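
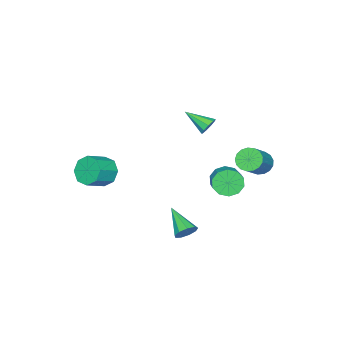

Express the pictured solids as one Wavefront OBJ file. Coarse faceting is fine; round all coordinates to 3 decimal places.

v 4.371 3.571 -2.51
v 5.001 3.543 -2.104
v 3.629 1.969 -1.47
v 4.658 3.85 -1.876
v 4.182 4.026 -1.945
v 3.794 3.989 -2.279
v 3.676 3.757 -2.721
v 3.884 3.438 -3.064
v 4.32 3.181 -3.149
v 4.78 3.106 -2.934
v 5.049 3.25 -2.522
v -4.458 2.754 -1.689
v -3.898 2.53 -2.344
v -2.302 2.782 -1.065
v -2.862 3.006 -0.411
v -3.934 2.953 -2.381
v -2.339 3.204 -1.102
v -4.091 3.33 -2.26
v -2.495 3.582 -0.982
v -4.331 3.575 -2.009
v -2.736 3.827 -0.73
v -4.601 3.633 -1.684
v -3.006 3.884 -0.405
v -4.837 3.489 -1.36
v -3.242 3.74 -0.081
v -4.987 3.176 -1.112
v -3.392 3.428 0.167
v -5.016 2.768 -0.996
v -3.42 3.019 0.283
v -4.916 2.356 -1.039
v -3.321 2.607 0.24
v -4.712 2.035 -1.231
v -3.116 2.287 0.048
v -4.449 1.879 -1.528
v -2.854 2.131 -0.249
v -4.188 1.924 -1.862
v -2.593 2.175 -0.583
v -3.989 2.158 -2.156
v -2.394 2.41 -0.877
v 2.907 -3.484 -0.916
v 3.302 -3.923 -1.82
v 4.629 -4.194 -1.108
v 4.233 -3.756 -0.204
v 3.444 -3.11 -1.775
v 4.771 -3.381 -1.063
v 3.271 -2.516 -1.226
v 4.598 -2.787 -0.514
v 2.885 -2.49 -0.496
v 4.211 -2.761 0.216
v 2.511 -3.046 -0.012
v 3.838 -3.317 0.7
v 2.369 -3.859 -0.057
v 3.696 -4.13 0.655
v 2.542 -4.453 -0.606
v 3.869 -4.724 0.106
v 2.929 -4.479 -1.336
v 4.255 -4.75 -0.624
v -1.253 2.436 -1.545
v -0.629 2.223 -2.283
v 0.418 3.11 -1.653
v -0.207 3.324 -0.915
v -0.951 2.718 -2.445
v 0.096 3.605 -1.815
v -1.388 3.105 -2.263
v -0.341 3.992 -1.633
v -1.774 3.236 -1.807
v -0.727 4.124 -1.177
v -1.961 3.063 -1.251
v -0.915 3.95 -0.621
v -1.878 2.65 -0.807
v -0.831 3.537 -0.177
v -1.556 2.155 -0.645
v -0.509 3.042 -0.015
v -1.119 1.768 -0.827
v -0.072 2.655 -0.197
v -0.733 1.636 -1.283
v 0.314 2.524 -0.653
v -0.545 1.81 -1.839
v 0.501 2.697 -1.209
v -3.827 -0.634 0.63
v -3.372 -0.33 1.083
v -3.593 -2.266 1.49
v -3.825 -0.303 1.258
v -4.278 -0.43 1.139
v -4.52 -0.653 0.782
v -4.438 -0.867 0.354
v -4.07 -0.971 0.055
v -3.588 -0.918 0.025
v -3.218 -0.732 0.278
v -3.133 -0.499 0.696
f 2 1 4
f 2 4 3
f 4 1 5
f 4 5 3
f 5 1 6
f 5 6 3
f 6 1 7
f 6 7 3
f 7 1 8
f 7 8 3
f 8 1 9
f 8 9 3
f 9 1 10
f 9 10 3
f 10 1 11
f 10 11 3
f 11 1 2
f 11 2 3
f 13 12 16
f 13 16 14
f 14 16 17
f 14 17 15
f 16 12 18
f 16 18 17
f 17 18 19
f 17 19 15
f 18 12 20
f 18 20 19
f 19 20 21
f 19 21 15
f 20 12 22
f 20 22 21
f 21 22 23
f 21 23 15
f 22 12 24
f 22 24 23
f 23 24 25
f 23 25 15
f 24 12 26
f 24 26 25
f 25 26 27
f 25 27 15
f 26 12 28
f 26 28 27
f 27 28 29
f 27 29 15
f 28 12 30
f 28 30 29
f 29 30 31
f 29 31 15
f 30 12 32
f 30 32 31
f 31 32 33
f 31 33 15
f 32 12 34
f 32 34 33
f 33 34 35
f 33 35 15
f 34 12 36
f 34 36 35
f 35 36 37
f 35 37 15
f 36 12 38
f 36 38 37
f 37 38 39
f 37 39 15
f 38 12 13
f 38 13 39
f 39 13 14
f 39 14 15
f 41 40 44
f 41 44 42
f 42 44 45
f 42 45 43
f 44 40 46
f 44 46 45
f 45 46 47
f 45 47 43
f 46 40 48
f 46 48 47
f 47 48 49
f 47 49 43
f 48 40 50
f 48 50 49
f 49 50 51
f 49 51 43
f 50 40 52
f 50 52 51
f 51 52 53
f 51 53 43
f 52 40 54
f 52 54 53
f 53 54 55
f 53 55 43
f 54 40 56
f 54 56 55
f 55 56 57
f 55 57 43
f 56 40 41
f 56 41 57
f 57 41 42
f 57 42 43
f 59 58 62
f 59 62 60
f 60 62 63
f 60 63 61
f 62 58 64
f 62 64 63
f 63 64 65
f 63 65 61
f 64 58 66
f 64 66 65
f 65 66 67
f 65 67 61
f 66 58 68
f 66 68 67
f 67 68 69
f 67 69 61
f 68 58 70
f 68 70 69
f 69 70 71
f 69 71 61
f 70 58 72
f 70 72 71
f 71 72 73
f 71 73 61
f 72 58 74
f 72 74 73
f 73 74 75
f 73 75 61
f 74 58 76
f 74 76 75
f 75 76 77
f 75 77 61
f 76 58 78
f 76 78 77
f 77 78 79
f 77 79 61
f 78 58 59
f 78 59 79
f 79 59 60
f 79 60 61
f 81 80 83
f 81 83 82
f 83 80 84
f 83 84 82
f 84 80 85
f 84 85 82
f 85 80 86
f 85 86 82
f 86 80 87
f 86 87 82
f 87 80 88
f 87 88 82
f 88 80 89
f 88 89 82
f 89 80 90
f 89 90 82
f 90 80 81
f 90 81 82



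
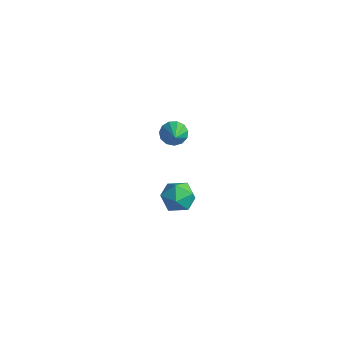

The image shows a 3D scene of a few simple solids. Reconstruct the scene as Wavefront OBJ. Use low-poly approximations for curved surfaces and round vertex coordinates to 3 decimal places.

v 1.119 1.284 -2.892
v 1.417 1.737 -3.576
v 2.343 0.583 -2.824
v 2.641 1.036 -3.508
v 2.515 1.434 -2.742
v 1.759 1.868 -2.784
v 2.001 0.452 -3.616
v 1.245 0.886 -3.658
v 1.962 1.223 -4.024
v 2.28 1.83 -3.483
v 1.48 0.49 -2.917
v 1.798 1.097 -2.376
v 2.39 0.4 2.089
v 2.872 0.718 1.893
v 3.41 -0.54 3.071
v 2.755 0.882 2.171
v 2.522 0.893 2.423
v 2.247 0.747 2.569
v 2.017 0.491 2.563
v 1.906 0.207 2.405
v 1.949 -0.017 2.148
v 2.131 -0.108 1.871
v 2.396 -0.037 1.664
v 2.659 0.172 1.591
v 2.837 0.453 1.676
f 1 12 6
f 1 6 2
f 1 2 8
f 1 8 11
f 1 11 12
f 2 6 10
f 6 12 5
f 12 11 3
f 11 8 7
f 8 2 9
f 4 10 5
f 4 5 3
f 4 3 7
f 4 7 9
f 4 9 10
f 5 10 6
f 3 5 12
f 7 3 11
f 9 7 8
f 10 9 2
f 14 13 16
f 14 16 15
f 16 13 17
f 16 17 15
f 17 13 18
f 17 18 15
f 18 13 19
f 18 19 15
f 19 13 20
f 19 20 15
f 20 13 21
f 20 21 15
f 21 13 22
f 21 22 15
f 22 13 23
f 22 23 15
f 23 13 24
f 23 24 15
f 24 13 25
f 24 25 15
f 25 13 14
f 25 14 15



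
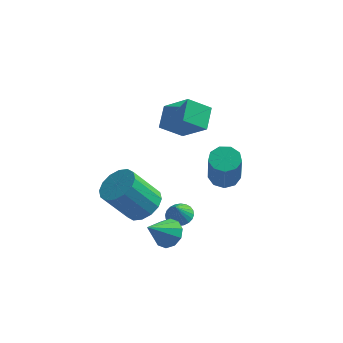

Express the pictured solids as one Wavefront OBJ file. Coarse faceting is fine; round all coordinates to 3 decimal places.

v -1.982 0.31 -3.609
v -1.405 -0.556 -3.473
v -2.561 -1.057 -1.755
v -3.138 -0.19 -1.891
v -1.149 -0.17 -3.188
v -2.305 -0.671 -1.47
v -1.116 0.344 -3.016
v -2.272 -0.156 -1.298
v -1.315 0.85 -3.003
v -2.471 0.349 -1.285
v -1.693 1.211 -3.152
v -2.849 0.71 -1.435
v -2.149 1.33 -3.424
v -3.305 0.83 -1.706
v -2.559 1.177 -3.745
v -3.715 0.676 -2.027
v -2.815 0.791 -4.03
v -3.971 0.29 -2.312
v -2.848 0.276 -4.202
v -4.004 -0.224 -2.484
v -2.649 -0.229 -4.215
v -3.805 -0.73 -2.497
v -2.271 -0.59 -4.065
v -3.427 -1.091 -2.348
v -1.815 -0.71 -3.794
v -2.971 -1.21 -2.076
v 0.069 -1.065 -2.723
v 0.74 -1.013 -2.627
v -0.029 -1.475 -1.817
v 0.656 -0.781 -2.531
v 0.483 -0.591 -2.464
v 0.246 -0.474 -2.437
v -0.017 -0.447 -2.453
v -0.268 -0.514 -2.511
v -0.467 -0.665 -2.6
v -0.584 -0.876 -2.709
v -0.602 -1.117 -2.82
v -0.518 -1.349 -2.916
v -0.344 -1.539 -2.982
v -0.108 -1.656 -3.01
v 0.156 -1.683 -2.994
v 0.406 -1.616 -2.936
v 0.605 -1.465 -2.846
v 0.722 -1.254 -2.738
v 2.322 -1.949 1.39
v 2.89 -1.482 1.541
v 3.065 -2.305 3.421
v 2.498 -2.771 3.27
v 2.445 -1.267 1.677
v 2.62 -2.089 3.557
v 1.942 -1.37 1.678
v 2.117 -2.193 3.559
v 1.618 -1.744 1.545
v 1.793 -2.567 3.425
v 1.623 -2.214 1.339
v 1.798 -3.037 3.219
v 1.955 -2.56 1.157
v 2.131 -3.382 3.037
v 2.46 -2.619 1.084
v 2.635 -3.442 2.964
v 2.9 -2.365 1.154
v 3.075 -3.188 3.034
v 3.07 -1.916 1.334
v 3.245 -2.739 3.215
v -0.16 -2.397 -2.954
v 0.227 -1.991 -2.356
v -0.92 -3.303 -1.846
v -0.207 -1.748 -2.455
v -0.623 -1.753 -2.744
v -0.862 -2.004 -3.114
v -0.833 -2.406 -3.422
v -0.547 -2.804 -3.552
v -0.113 -3.046 -3.453
v 0.302 -3.041 -3.163
v 0.542 -2.79 -2.794
v 0.513 -2.388 -2.485
v -1.66 2.117 0.73
v -0.349 1.46 2.001
v -1.69 3.285 1.365
v -0.379 2.628 2.636
v -0.621 2.592 -0.096
v 0.69 1.935 1.175
v -0.651 3.76 0.539
v 0.66 3.103 1.81
f 2 1 5
f 2 5 3
f 3 5 6
f 3 6 4
f 5 1 7
f 5 7 6
f 6 7 8
f 6 8 4
f 7 1 9
f 7 9 8
f 8 9 10
f 8 10 4
f 9 1 11
f 9 11 10
f 10 11 12
f 10 12 4
f 11 1 13
f 11 13 12
f 12 13 14
f 12 14 4
f 13 1 15
f 13 15 14
f 14 15 16
f 14 16 4
f 15 1 17
f 15 17 16
f 16 17 18
f 16 18 4
f 17 1 19
f 17 19 18
f 18 19 20
f 18 20 4
f 19 1 21
f 19 21 20
f 20 21 22
f 20 22 4
f 21 1 23
f 21 23 22
f 22 23 24
f 22 24 4
f 23 1 25
f 23 25 24
f 24 25 26
f 24 26 4
f 25 1 2
f 25 2 26
f 26 2 3
f 26 3 4
f 28 27 30
f 28 30 29
f 30 27 31
f 30 31 29
f 31 27 32
f 31 32 29
f 32 27 33
f 32 33 29
f 33 27 34
f 33 34 29
f 34 27 35
f 34 35 29
f 35 27 36
f 35 36 29
f 36 27 37
f 36 37 29
f 37 27 38
f 37 38 29
f 38 27 39
f 38 39 29
f 39 27 40
f 39 40 29
f 40 27 41
f 40 41 29
f 41 27 42
f 41 42 29
f 42 27 43
f 42 43 29
f 43 27 44
f 43 44 29
f 44 27 28
f 44 28 29
f 46 45 49
f 46 49 47
f 47 49 50
f 47 50 48
f 49 45 51
f 49 51 50
f 50 51 52
f 50 52 48
f 51 45 53
f 51 53 52
f 52 53 54
f 52 54 48
f 53 45 55
f 53 55 54
f 54 55 56
f 54 56 48
f 55 45 57
f 55 57 56
f 56 57 58
f 56 58 48
f 57 45 59
f 57 59 58
f 58 59 60
f 58 60 48
f 59 45 61
f 59 61 60
f 60 61 62
f 60 62 48
f 61 45 63
f 61 63 62
f 62 63 64
f 62 64 48
f 63 45 46
f 63 46 64
f 64 46 47
f 64 47 48
f 66 65 68
f 66 68 67
f 68 65 69
f 68 69 67
f 69 65 70
f 69 70 67
f 70 65 71
f 70 71 67
f 71 65 72
f 71 72 67
f 72 65 73
f 72 73 67
f 73 65 74
f 73 74 67
f 74 65 75
f 74 75 67
f 75 65 76
f 75 76 67
f 76 65 66
f 76 66 67
f 78 80 77
f 81 78 77
f 77 80 79
f 79 81 77
f 78 84 80
f 82 78 81
f 82 84 78
f 80 84 79
f 83 81 79
f 79 84 83
f 83 82 81
f 84 82 83



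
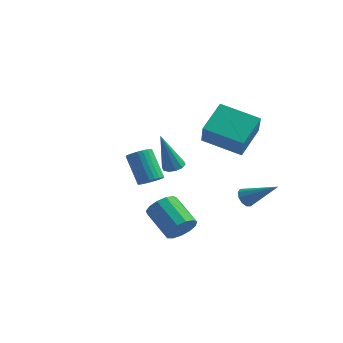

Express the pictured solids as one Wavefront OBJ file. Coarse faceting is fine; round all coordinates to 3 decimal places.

v 1.22 0.932 2.722
v 1.386 2.438 3.675
v 0.762 1.776 1.467
v 0.927 3.282 2.42
v 3.173 1.098 2.12
v 3.338 2.604 3.073
v 2.714 1.942 0.865
v 2.88 3.448 1.818
v 2.414 3.109 -2.594
v 2.65 2.71 -2.908
v 4.006 3.211 -1.526
v 2.726 3.017 -3.05
v 2.682 3.359 -3.018
v 2.537 3.605 -2.824
v 2.344 3.663 -2.542
v 2.178 3.509 -2.28
v 2.102 3.202 -2.138
v 2.145 2.86 -2.171
v 2.291 2.614 -2.365
v 2.484 2.556 -2.646
v 1.77 -2.37 -1.991
v 2.259 -2.172 -1.376
v 0.92 -1.472 -0.535
v 0.43 -1.67 -1.149
v 2.264 -1.818 -1.664
v 0.924 -1.118 -0.822
v 2.112 -1.639 -2.055
v 0.772 -0.938 -1.213
v 1.851 -1.692 -2.426
v 0.512 -0.991 -1.584
v 1.564 -1.96 -2.659
v 0.225 -1.26 -1.817
v 1.343 -2.359 -2.679
v 0.004 -1.658 -1.838
v 1.257 -2.761 -2.481
v -0.082 -2.061 -1.64
v 1.334 -3.039 -2.128
v -0.005 -2.339 -1.286
v 1.549 -3.105 -1.731
v 0.21 -2.405 -0.889
v 1.834 -2.937 -1.416
v 0.495 -2.237 -0.574
v 2.099 -2.59 -1.284
v 0.76 -1.889 -0.442
v -2.087 2.291 -2.155
v -1.668 2.797 -2.089
v -2.615 3.395 -0.679
v -3.033 2.889 -0.745
v -1.844 2.897 -2.249
v -2.79 3.496 -0.84
v -2.056 2.905 -2.395
v -3.002 3.503 -0.985
v -2.273 2.819 -2.504
v -3.219 3.418 -1.094
v -2.461 2.653 -2.56
v -3.407 3.252 -1.151
v -2.593 2.432 -2.554
v -3.539 3.03 -1.145
v -2.648 2.189 -2.488
v -3.594 2.788 -1.078
v -2.617 1.962 -2.371
v -3.563 2.56 -0.961
v -2.505 1.785 -2.221
v -3.452 2.383 -0.811
v -2.33 1.684 -2.06
v -3.276 2.283 -0.651
v -2.118 1.677 -1.915
v -3.064 2.275 -0.505
v -1.901 1.762 -1.806
v -2.847 2.361 -0.396
v -1.713 1.928 -1.749
v -2.659 2.527 -0.34
v -1.581 2.15 -1.755
v -2.527 2.748 -0.346
v -1.526 2.392 -1.822
v -2.472 2.991 -0.412
v -1.557 2.62 -1.939
v -2.503 3.218 -0.529
v 0.472 -0.502 0.822
v 0.802 -0.942 0.799
v 0.028 -0.938 2.838
v 0.989 -0.675 0.898
v 0.978 -0.343 0.968
v 0.775 -0.071 0.982
v 0.456 0.036 0.935
v 0.143 -0.062 0.845
v -0.044 -0.328 0.746
v -0.034 -0.661 0.676
v 0.17 -0.933 0.662
v 0.489 -1.04 0.709
f 2 4 1
f 5 2 1
f 1 4 3
f 3 5 1
f 2 8 4
f 6 2 5
f 6 8 2
f 4 8 3
f 7 5 3
f 3 8 7
f 7 6 5
f 8 6 7
f 10 9 12
f 10 12 11
f 12 9 13
f 12 13 11
f 13 9 14
f 13 14 11
f 14 9 15
f 14 15 11
f 15 9 16
f 15 16 11
f 16 9 17
f 16 17 11
f 17 9 18
f 17 18 11
f 18 9 19
f 18 19 11
f 19 9 20
f 19 20 11
f 20 9 10
f 20 10 11
f 22 21 25
f 22 25 23
f 23 25 26
f 23 26 24
f 25 21 27
f 25 27 26
f 26 27 28
f 26 28 24
f 27 21 29
f 27 29 28
f 28 29 30
f 28 30 24
f 29 21 31
f 29 31 30
f 30 31 32
f 30 32 24
f 31 21 33
f 31 33 32
f 32 33 34
f 32 34 24
f 33 21 35
f 33 35 34
f 34 35 36
f 34 36 24
f 35 21 37
f 35 37 36
f 36 37 38
f 36 38 24
f 37 21 39
f 37 39 38
f 38 39 40
f 38 40 24
f 39 21 41
f 39 41 40
f 40 41 42
f 40 42 24
f 41 21 43
f 41 43 42
f 42 43 44
f 42 44 24
f 43 21 22
f 43 22 44
f 44 22 23
f 44 23 24
f 46 45 49
f 46 49 47
f 47 49 50
f 47 50 48
f 49 45 51
f 49 51 50
f 50 51 52
f 50 52 48
f 51 45 53
f 51 53 52
f 52 53 54
f 52 54 48
f 53 45 55
f 53 55 54
f 54 55 56
f 54 56 48
f 55 45 57
f 55 57 56
f 56 57 58
f 56 58 48
f 57 45 59
f 57 59 58
f 58 59 60
f 58 60 48
f 59 45 61
f 59 61 60
f 60 61 62
f 60 62 48
f 61 45 63
f 61 63 62
f 62 63 64
f 62 64 48
f 63 45 65
f 63 65 64
f 64 65 66
f 64 66 48
f 65 45 67
f 65 67 66
f 66 67 68
f 66 68 48
f 67 45 69
f 67 69 68
f 68 69 70
f 68 70 48
f 69 45 71
f 69 71 70
f 70 71 72
f 70 72 48
f 71 45 73
f 71 73 72
f 72 73 74
f 72 74 48
f 73 45 75
f 73 75 74
f 74 75 76
f 74 76 48
f 75 45 77
f 75 77 76
f 76 77 78
f 76 78 48
f 77 45 46
f 77 46 78
f 78 46 47
f 78 47 48
f 80 79 82
f 80 82 81
f 82 79 83
f 82 83 81
f 83 79 84
f 83 84 81
f 84 79 85
f 84 85 81
f 85 79 86
f 85 86 81
f 86 79 87
f 86 87 81
f 87 79 88
f 87 88 81
f 88 79 89
f 88 89 81
f 89 79 90
f 89 90 81
f 90 79 80
f 90 80 81



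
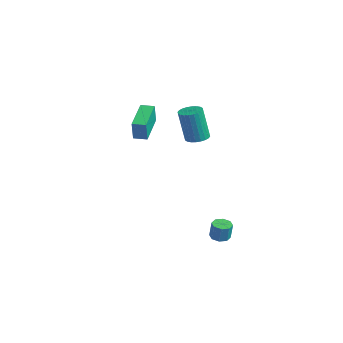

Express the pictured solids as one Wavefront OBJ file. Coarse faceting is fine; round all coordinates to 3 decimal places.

v -0.444 1.211 2.821
v 0.024 1.753 2.963
v -0.287 1.471 5.061
v -0.756 0.929 4.919
v -0.222 1.895 2.946
v -0.533 1.613 5.044
v -0.502 1.933 2.909
v -0.813 1.652 5.008
v -0.773 1.861 2.859
v -1.084 1.58 4.958
v -0.994 1.691 2.804
v -1.306 1.409 4.902
v -1.132 1.447 2.751
v -1.443 1.165 4.849
v -1.164 1.167 2.708
v -1.476 0.885 4.807
v -1.087 0.894 2.683
v -1.399 0.612 4.781
v -0.913 0.669 2.679
v -1.224 0.387 4.777
v -0.667 0.527 2.696
v -0.978 0.245 4.794
v -0.387 0.488 2.732
v -0.698 0.207 4.831
v -0.116 0.56 2.782
v -0.427 0.279 4.881
v 0.106 0.731 2.838
v -0.206 0.449 4.936
v 0.243 0.975 2.891
v -0.068 0.693 4.989
v 0.276 1.255 2.933
v -0.036 0.973 5.032
v 0.199 1.528 2.959
v -0.113 1.246 5.057
v -4.967 0.405 2.579
v -4.774 0.192 3.887
v -4.357 0.981 2.582
v -4.163 0.769 3.891
v -3.497 -1.149 2.109
v -3.303 -1.361 3.418
v -2.886 -0.572 2.113
v -2.693 -0.785 3.421
v 1.557 1.413 -4.413
v 2.158 1.471 -4.506
v 2.323 1.506 -3.419
v 1.723 1.447 -3.327
v 1.939 1.883 -4.486
v 2.104 1.918 -3.399
v 1.497 2.019 -4.424
v 1.662 2.054 -3.337
v 1.09 1.8 -4.355
v 1.255 1.835 -3.268
v 0.957 1.354 -4.321
v 1.122 1.389 -3.234
v 1.176 0.942 -4.341
v 1.341 0.977 -3.254
v 1.618 0.806 -4.403
v 1.783 0.841 -3.316
v 2.025 1.025 -4.472
v 2.19 1.06 -3.385
f 2 1 5
f 2 5 3
f 3 5 6
f 3 6 4
f 5 1 7
f 5 7 6
f 6 7 8
f 6 8 4
f 7 1 9
f 7 9 8
f 8 9 10
f 8 10 4
f 9 1 11
f 9 11 10
f 10 11 12
f 10 12 4
f 11 1 13
f 11 13 12
f 12 13 14
f 12 14 4
f 13 1 15
f 13 15 14
f 14 15 16
f 14 16 4
f 15 1 17
f 15 17 16
f 16 17 18
f 16 18 4
f 17 1 19
f 17 19 18
f 18 19 20
f 18 20 4
f 19 1 21
f 19 21 20
f 20 21 22
f 20 22 4
f 21 1 23
f 21 23 22
f 22 23 24
f 22 24 4
f 23 1 25
f 23 25 24
f 24 25 26
f 24 26 4
f 25 1 27
f 25 27 26
f 26 27 28
f 26 28 4
f 27 1 29
f 27 29 28
f 28 29 30
f 28 30 4
f 29 1 31
f 29 31 30
f 30 31 32
f 30 32 4
f 31 1 33
f 31 33 32
f 32 33 34
f 32 34 4
f 33 1 2
f 33 2 34
f 34 2 3
f 34 3 4
f 36 38 35
f 39 36 35
f 35 38 37
f 37 39 35
f 36 42 38
f 40 36 39
f 40 42 36
f 38 42 37
f 41 39 37
f 37 42 41
f 41 40 39
f 42 40 41
f 44 43 47
f 44 47 45
f 45 47 48
f 45 48 46
f 47 43 49
f 47 49 48
f 48 49 50
f 48 50 46
f 49 43 51
f 49 51 50
f 50 51 52
f 50 52 46
f 51 43 53
f 51 53 52
f 52 53 54
f 52 54 46
f 53 43 55
f 53 55 54
f 54 55 56
f 54 56 46
f 55 43 57
f 55 57 56
f 56 57 58
f 56 58 46
f 57 43 59
f 57 59 58
f 58 59 60
f 58 60 46
f 59 43 44
f 59 44 60
f 60 44 45
f 60 45 46



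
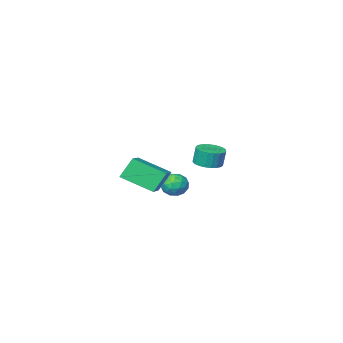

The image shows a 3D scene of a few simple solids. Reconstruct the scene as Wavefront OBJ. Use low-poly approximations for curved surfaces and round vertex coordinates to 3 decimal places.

v -3.707 -3.491 -3.592
v -2.785 -3.433 -3.485
v -2.931 -3.31 -2.3
v -3.853 -3.369 -2.408
v -2.873 -3.084 -3.532
v -3.019 -2.962 -2.347
v -3.088 -2.797 -3.588
v -3.234 -2.675 -2.403
v -3.397 -2.616 -3.645
v -3.543 -2.493 -2.46
v -3.753 -2.568 -3.694
v -3.899 -2.445 -2.509
v -4.103 -2.661 -3.727
v -4.249 -2.538 -2.543
v -4.392 -2.88 -3.74
v -4.538 -2.757 -2.555
v -4.576 -3.192 -3.731
v -4.723 -3.069 -2.546
v -4.629 -3.55 -3.7
v -4.775 -3.427 -2.515
v -4.541 -3.898 -3.653
v -4.687 -3.776 -2.468
v -4.326 -4.185 -3.597
v -4.472 -4.063 -2.412
v -4.017 -4.367 -3.54
v -4.163 -4.244 -2.355
v -3.661 -4.415 -3.491
v -3.807 -4.292 -2.306
v -3.311 -4.322 -3.457
v -3.457 -4.199 -2.273
v -3.022 -4.103 -3.445
v -3.168 -3.98 -2.26
v -2.837 -3.791 -3.454
v -2.984 -3.668 -2.269
v 1.575 1.321 -1.727
v 2.912 -0.106 -0.809
v 2.755 2.841 -1.08
v 4.092 1.414 -0.162
v 2.368 1.246 -2.998
v 3.705 -0.181 -2.08
v 3.548 2.766 -2.351
v 4.885 1.339 -1.433
v -0.44 -0.358 -3.988
v 0.343 -0.094 -4.303
v 0.217 -1.006 -2.897
v 1 -0.742 -3.212
v 0.436 -0.15 -2.878
v 0.03 0.25 -3.552
v 0.53 -1.35 -3.648
v 0.124 -0.95 -4.322
v 0.942 -0.708 -4.092
v 0.884 0.034 -3.616
v -0.324 -1.134 -3.584
v -0.382 -0.392 -3.108
v -0.106 -0.169 -4.241
v 0.666 -0.931 -2.959
v 0.335 -0.583 -2.762
v 0.794 -0.428 -2.947
v -0.29 0.034 -3.8
v 0.17 0.188 -3.985
v 0.224 0.155 -3.147
v 0.39 -1.288 -3.215
v 0.85 -1.134 -3.4
v -0.234 -0.672 -4.253
v 0.225 -0.517 -4.438
v 0.336 -1.255 -4.053
v 0.706 -0.375 -4.302
v 1.092 -0.756 -3.661
v 0.816 -1.113 -3.918
v 0.578 -0.878 -4.314
v 0.672 0.061 -4.023
v 1.058 -0.32 -3.381
v 0.726 0.028 -3.185
v 0.488 0.264 -3.581
v 1.024 -0.299 -3.899
v -0.498 -0.78 -3.819
v -0.112 -1.161 -3.177
v 0.072 -1.364 -3.619
v -0.166 -1.128 -4.015
v -0.532 -0.344 -3.539
v -0.146 -0.725 -2.898
v -0.018 -0.222 -2.886
v -0.256 0.013 -3.282
v -0.464 -0.801 -3.301
f 2 1 5
f 2 5 3
f 3 5 6
f 3 6 4
f 5 1 7
f 5 7 6
f 6 7 8
f 6 8 4
f 7 1 9
f 7 9 8
f 8 9 10
f 8 10 4
f 9 1 11
f 9 11 10
f 10 11 12
f 10 12 4
f 11 1 13
f 11 13 12
f 12 13 14
f 12 14 4
f 13 1 15
f 13 15 14
f 14 15 16
f 14 16 4
f 15 1 17
f 15 17 16
f 16 17 18
f 16 18 4
f 17 1 19
f 17 19 18
f 18 19 20
f 18 20 4
f 19 1 21
f 19 21 20
f 20 21 22
f 20 22 4
f 21 1 23
f 21 23 22
f 22 23 24
f 22 24 4
f 23 1 25
f 23 25 24
f 24 25 26
f 24 26 4
f 25 1 27
f 25 27 26
f 26 27 28
f 26 28 4
f 27 1 29
f 27 29 28
f 28 29 30
f 28 30 4
f 29 1 31
f 29 31 30
f 30 31 32
f 30 32 4
f 31 1 33
f 31 33 32
f 32 33 34
f 32 34 4
f 33 1 2
f 33 2 34
f 34 2 3
f 34 3 4
f 36 38 35
f 39 36 35
f 35 38 37
f 37 39 35
f 36 42 38
f 40 36 39
f 40 42 36
f 38 42 37
f 41 39 37
f 37 42 41
f 41 40 39
f 42 40 41
f 43 80 59
f 80 54 83
f 59 83 48
f 80 83 59
f 43 59 55
f 59 48 60
f 55 60 44
f 59 60 55
f 43 55 64
f 55 44 65
f 64 65 50
f 55 65 64
f 43 64 76
f 64 50 79
f 76 79 53
f 64 79 76
f 43 76 80
f 76 53 84
f 80 84 54
f 76 84 80
f 44 60 71
f 60 48 74
f 71 74 52
f 60 74 71
f 48 83 61
f 83 54 82
f 61 82 47
f 83 82 61
f 54 84 81
f 84 53 77
f 81 77 45
f 84 77 81
f 53 79 78
f 79 50 66
f 78 66 49
f 79 66 78
f 50 65 70
f 65 44 67
f 70 67 51
f 65 67 70
f 46 72 58
f 72 52 73
f 58 73 47
f 72 73 58
f 46 58 56
f 58 47 57
f 56 57 45
f 58 57 56
f 46 56 63
f 56 45 62
f 63 62 49
f 56 62 63
f 46 63 68
f 63 49 69
f 68 69 51
f 63 69 68
f 46 68 72
f 68 51 75
f 72 75 52
f 68 75 72
f 47 73 61
f 73 52 74
f 61 74 48
f 73 74 61
f 45 57 81
f 57 47 82
f 81 82 54
f 57 82 81
f 49 62 78
f 62 45 77
f 78 77 53
f 62 77 78
f 51 69 70
f 69 49 66
f 70 66 50
f 69 66 70
f 52 75 71
f 75 51 67
f 71 67 44
f 75 67 71



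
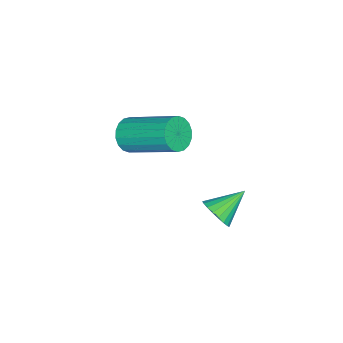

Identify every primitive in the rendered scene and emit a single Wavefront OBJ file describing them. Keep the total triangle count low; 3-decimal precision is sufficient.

v 1.252 3.115 -3.523
v 1.582 3.49 -3.379
v 0.488 3.585 -2.997
v 1.503 3.568 -3.564
v 1.38 3.568 -3.743
v 1.236 3.49 -3.883
v 1.094 3.346 -3.961
v 0.979 3.163 -3.963
v 0.912 2.971 -3.889
v 0.903 2.804 -3.752
v 0.955 2.691 -3.575
v 1.058 2.651 -3.389
v 1.195 2.691 -3.227
v 1.341 2.804 -3.115
v 1.472 2.971 -3.074
v 1.565 3.163 -3.111
v 1.604 3.346 -3.219
v -0.991 -0.646 -3.975
v -0.821 -0.382 -4.451
v -0.719 1.191 -3.541
v -0.889 0.926 -3.065
v -1.073 -0.36 -4.461
v -0.971 1.213 -3.551
v -1.31 -0.394 -4.375
v -1.208 1.178 -3.465
v -1.483 -0.479 -4.21
v -1.381 1.094 -3.3
v -1.558 -0.596 -3.998
v -1.456 0.976 -3.088
v -1.522 -0.724 -3.782
v -1.42 0.849 -2.872
v -1.38 -0.836 -3.604
v -1.278 0.737 -2.694
v -1.161 -0.911 -3.499
v -1.059 0.662 -2.589
v -0.909 -0.933 -3.489
v -0.807 0.64 -2.579
v -0.672 -0.898 -3.575
v -0.57 0.674 -2.665
v -0.499 -0.814 -3.74
v -0.397 0.759 -2.83
v -0.424 -0.696 -3.952
v -0.322 0.876 -3.042
v -0.46 -0.569 -4.168
v -0.358 1.004 -3.258
v -0.602 -0.457 -4.346
v -0.5 1.116 -3.436
f 2 1 4
f 2 4 3
f 4 1 5
f 4 5 3
f 5 1 6
f 5 6 3
f 6 1 7
f 6 7 3
f 7 1 8
f 7 8 3
f 8 1 9
f 8 9 3
f 9 1 10
f 9 10 3
f 10 1 11
f 10 11 3
f 11 1 12
f 11 12 3
f 12 1 13
f 12 13 3
f 13 1 14
f 13 14 3
f 14 1 15
f 14 15 3
f 15 1 16
f 15 16 3
f 16 1 17
f 16 17 3
f 17 1 2
f 17 2 3
f 19 18 22
f 19 22 20
f 20 22 23
f 20 23 21
f 22 18 24
f 22 24 23
f 23 24 25
f 23 25 21
f 24 18 26
f 24 26 25
f 25 26 27
f 25 27 21
f 26 18 28
f 26 28 27
f 27 28 29
f 27 29 21
f 28 18 30
f 28 30 29
f 29 30 31
f 29 31 21
f 30 18 32
f 30 32 31
f 31 32 33
f 31 33 21
f 32 18 34
f 32 34 33
f 33 34 35
f 33 35 21
f 34 18 36
f 34 36 35
f 35 36 37
f 35 37 21
f 36 18 38
f 36 38 37
f 37 38 39
f 37 39 21
f 38 18 40
f 38 40 39
f 39 40 41
f 39 41 21
f 40 18 42
f 40 42 41
f 41 42 43
f 41 43 21
f 42 18 44
f 42 44 43
f 43 44 45
f 43 45 21
f 44 18 46
f 44 46 45
f 45 46 47
f 45 47 21
f 46 18 19
f 46 19 47
f 47 19 20
f 47 20 21



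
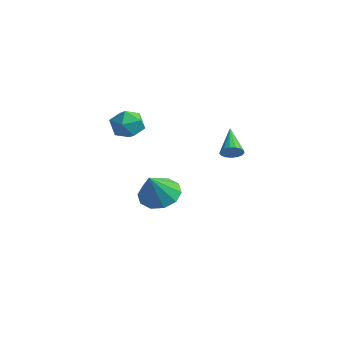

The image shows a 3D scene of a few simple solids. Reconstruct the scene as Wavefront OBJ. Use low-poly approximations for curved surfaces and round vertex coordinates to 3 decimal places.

v -2.737 -1.293 0.488
v -1.845 -1.242 0.479
v -2.655 -2.618 1.061
v -1.763 -2.567 1.052
v -2.235 -2.053 1.611
v -2.285 -1.234 1.256
v -2.215 -2.626 0.284
v -2.265 -1.807 -0.071
v -1.522 -2.066 0.353
v -1.534 -1.712 1.173
v -2.966 -2.148 0.367
v -2.978 -1.794 1.187
v -0.715 -1.296 -3.188
v 0.271 -1.115 -3.377
v -0.285 -2.184 -1.792
v 0.054 -0.649 -3.013
v -0.457 -0.429 -2.716
v -1.066 -0.541 -2.6
v -1.542 -0.941 -2.708
v -1.701 -1.476 -3
v -1.484 -1.943 -3.363
v -0.973 -2.162 -3.66
v -0.363 -2.051 -3.777
v 0.112 -1.651 -3.669
v 3.942 -0.944 0.938
v 4.256 -1.008 1.36
v 2.898 -0.216 1.822
v 4.329 -0.785 1.263
v 4.313 -0.599 1.091
v 4.212 -0.492 0.884
v 4.05 -0.489 0.69
v 3.862 -0.59 0.552
v 3.693 -0.772 0.502
v 3.581 -0.994 0.553
v 3.551 -1.204 0.691
v 3.611 -1.355 0.886
v 3.747 -1.412 1.093
v 3.927 -1.362 1.264
v 4.111 -1.216 1.36
f 1 12 6
f 1 6 2
f 1 2 8
f 1 8 11
f 1 11 12
f 2 6 10
f 6 12 5
f 12 11 3
f 11 8 7
f 8 2 9
f 4 10 5
f 4 5 3
f 4 3 7
f 4 7 9
f 4 9 10
f 5 10 6
f 3 5 12
f 7 3 11
f 9 7 8
f 10 9 2
f 14 13 16
f 14 16 15
f 16 13 17
f 16 17 15
f 17 13 18
f 17 18 15
f 18 13 19
f 18 19 15
f 19 13 20
f 19 20 15
f 20 13 21
f 20 21 15
f 21 13 22
f 21 22 15
f 22 13 23
f 22 23 15
f 23 13 24
f 23 24 15
f 24 13 14
f 24 14 15
f 26 25 28
f 26 28 27
f 28 25 29
f 28 29 27
f 29 25 30
f 29 30 27
f 30 25 31
f 30 31 27
f 31 25 32
f 31 32 27
f 32 25 33
f 32 33 27
f 33 25 34
f 33 34 27
f 34 25 35
f 34 35 27
f 35 25 36
f 35 36 27
f 36 25 37
f 36 37 27
f 37 25 38
f 37 38 27
f 38 25 39
f 38 39 27
f 39 25 26
f 39 26 27



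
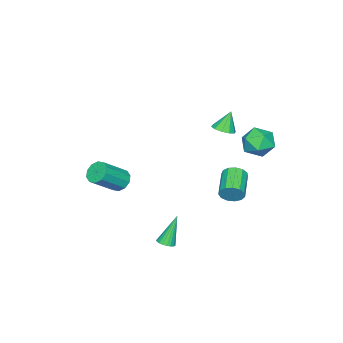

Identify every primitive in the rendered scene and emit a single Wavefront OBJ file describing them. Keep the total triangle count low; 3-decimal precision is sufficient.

v -0.059 1.162 2.126
v 0.51 1.401 2.33
v -0.521 1.318 3.234
v 0.288 1.707 2.194
v -0.066 1.805 2.033
v -0.418 1.657 1.907
v -0.632 1.32 1.865
v -0.628 0.923 1.922
v -0.406 0.617 2.058
v -0.051 0.519 2.22
v 0.3 0.667 2.346
v 0.515 1.004 2.388
v 1.593 2.705 -1.238
v 1.894 2.511 -0.671
v 0.528 1.841 -0.176
v 0.227 2.035 -0.742
v 1.75 2.853 -0.603
v 0.384 2.183 -0.108
v 1.557 3.149 -0.737
v 0.191 2.479 -0.242
v 1.375 3.303 -1.029
v 0.009 2.633 -0.534
v 1.262 3.268 -1.388
v -0.104 2.598 -0.893
v 1.255 3.054 -1.699
v -0.111 2.384 -1.204
v 1.354 2.729 -1.863
v -0.012 2.059 -1.368
v 1.53 2.397 -1.829
v 0.164 1.727 -1.334
v 1.725 2.162 -1.607
v 0.359 1.492 -1.112
v 1.879 2.1 -1.268
v 0.513 1.43 -0.773
v 1.942 2.23 -0.919
v 0.576 1.56 -0.424
v 4.34 0.605 -4.008
v 4.787 0.505 -3.806
v 3.64 0.815 -2.352
v 4.795 0.711 -3.829
v 4.724 0.899 -3.883
v 4.587 1.037 -3.958
v 4.408 1.099 -4.042
v 4.216 1.076 -4.12
v 4.046 0.972 -4.179
v 3.927 0.804 -4.208
v 3.88 0.601 -4.202
v 3.912 0.4 -4.163
v 4.018 0.233 -4.097
v 4.179 0.131 -4.016
v 4.369 0.111 -3.933
v 4.554 0.176 -3.863
v 4.701 0.316 -3.818
v -1.767 3.017 1.632
v -0.824 3.088 1.921
v -1.316 2.132 0.379
v -0.373 2.203 0.668
v -1.015 1.673 1.201
v -1.294 2.22 1.975
v -0.846 3 0.325
v -1.125 3.547 1.099
v -0.255 3.077 1.113
v -0.36 2.257 1.655
v -1.78 2.963 0.645
v -1.885 2.143 1.187
v 2.101 -3.667 -2.222
v 2.486 -3.091 -2.377
v 3.764 -3.637 -1.233
v 3.379 -4.213 -1.078
v 2.225 -2.992 -2.038
v 3.503 -3.539 -0.894
v 1.916 -3.152 -1.769
v 3.195 -3.698 -0.626
v 1.679 -3.508 -1.674
v 2.957 -4.054 -0.53
v 1.602 -3.925 -1.787
v 2.88 -4.471 -0.644
v 1.716 -4.243 -2.067
v 2.994 -4.789 -0.923
v 1.977 -4.341 -2.406
v 3.255 -4.888 -1.262
v 2.285 -4.182 -2.674
v 3.564 -4.728 -1.531
v 2.523 -3.826 -2.77
v 3.801 -4.372 -1.626
v 2.6 -3.409 -2.656
v 3.878 -3.955 -1.513
f 2 1 4
f 2 4 3
f 4 1 5
f 4 5 3
f 5 1 6
f 5 6 3
f 6 1 7
f 6 7 3
f 7 1 8
f 7 8 3
f 8 1 9
f 8 9 3
f 9 1 10
f 9 10 3
f 10 1 11
f 10 11 3
f 11 1 12
f 11 12 3
f 12 1 2
f 12 2 3
f 14 13 17
f 14 17 15
f 15 17 18
f 15 18 16
f 17 13 19
f 17 19 18
f 18 19 20
f 18 20 16
f 19 13 21
f 19 21 20
f 20 21 22
f 20 22 16
f 21 13 23
f 21 23 22
f 22 23 24
f 22 24 16
f 23 13 25
f 23 25 24
f 24 25 26
f 24 26 16
f 25 13 27
f 25 27 26
f 26 27 28
f 26 28 16
f 27 13 29
f 27 29 28
f 28 29 30
f 28 30 16
f 29 13 31
f 29 31 30
f 30 31 32
f 30 32 16
f 31 13 33
f 31 33 32
f 32 33 34
f 32 34 16
f 33 13 35
f 33 35 34
f 34 35 36
f 34 36 16
f 35 13 14
f 35 14 36
f 36 14 15
f 36 15 16
f 38 37 40
f 38 40 39
f 40 37 41
f 40 41 39
f 41 37 42
f 41 42 39
f 42 37 43
f 42 43 39
f 43 37 44
f 43 44 39
f 44 37 45
f 44 45 39
f 45 37 46
f 45 46 39
f 46 37 47
f 46 47 39
f 47 37 48
f 47 48 39
f 48 37 49
f 48 49 39
f 49 37 50
f 49 50 39
f 50 37 51
f 50 51 39
f 51 37 52
f 51 52 39
f 52 37 53
f 52 53 39
f 53 37 38
f 53 38 39
f 54 65 59
f 54 59 55
f 54 55 61
f 54 61 64
f 54 64 65
f 55 59 63
f 59 65 58
f 65 64 56
f 64 61 60
f 61 55 62
f 57 63 58
f 57 58 56
f 57 56 60
f 57 60 62
f 57 62 63
f 58 63 59
f 56 58 65
f 60 56 64
f 62 60 61
f 63 62 55
f 67 66 70
f 67 70 68
f 68 70 71
f 68 71 69
f 70 66 72
f 70 72 71
f 71 72 73
f 71 73 69
f 72 66 74
f 72 74 73
f 73 74 75
f 73 75 69
f 74 66 76
f 74 76 75
f 75 76 77
f 75 77 69
f 76 66 78
f 76 78 77
f 77 78 79
f 77 79 69
f 78 66 80
f 78 80 79
f 79 80 81
f 79 81 69
f 80 66 82
f 80 82 81
f 81 82 83
f 81 83 69
f 82 66 84
f 82 84 83
f 83 84 85
f 83 85 69
f 84 66 86
f 84 86 85
f 85 86 87
f 85 87 69
f 86 66 67
f 86 67 87
f 87 67 68
f 87 68 69



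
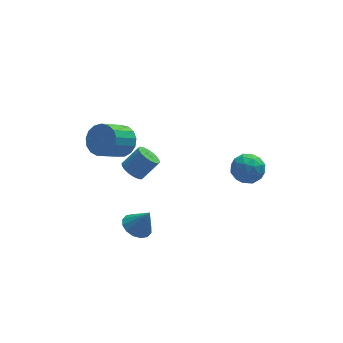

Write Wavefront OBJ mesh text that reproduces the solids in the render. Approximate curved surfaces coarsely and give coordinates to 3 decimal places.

v -2.879 3.711 -1.246
v -2.209 3.625 -0.523
v -3.43 2.943 0.529
v -4.101 3.029 -0.194
v -2.393 4.057 -0.456
v -3.614 3.375 0.595
v -2.688 4.409 -0.571
v -3.909 3.727 0.481
v -3.027 4.602 -0.84
v -4.248 3.92 0.212
v -3.333 4.59 -1.202
v -4.554 3.908 -0.15
v -3.534 4.377 -1.574
v -4.755 3.695 -0.522
v -3.586 4.011 -1.871
v -4.807 3.329 -0.819
v -3.475 3.577 -2.025
v -4.697 2.895 -0.973
v -3.229 3.173 -2
v -4.45 2.491 -0.948
v -2.902 2.893 -1.803
v -4.123 2.211 -0.751
v -2.57 2.8 -1.478
v -3.791 2.118 -0.426
v -2.309 2.915 -1.099
v -3.53 2.233 -0.048
v -2.179 3.213 -0.755
v -3.4 2.531 0.297
v -3.092 -0.423 -4.501
v -2.421 0.062 -4.734
v -2.468 -0.677 -3.239
v -2.704 0.344 -4.538
v -3.091 0.42 -4.331
v -3.478 0.271 -4.17
v -3.762 -0.065 -4.098
v -3.866 -0.496 -4.133
v -3.762 -0.908 -4.267
v -3.479 -1.19 -4.464
v -3.092 -1.266 -4.67
v -2.705 -1.116 -4.832
v -2.422 -0.781 -4.904
v -2.318 -0.35 -4.868
v 2.129 0.421 -2.097
v 2.647 1.096 -1.616
v 3.373 -0.556 -2.064
v 3.891 0.119 -1.583
v 3.142 -0.33 -1.141
v 2.374 0.274 -1.162
v 3.646 0.266 -2.518
v 2.878 0.87 -2.539
v 3.584 1 -1.876
v 3.273 0.633 -1.025
v 2.747 -0.093 -2.655
v 2.436 -0.46 -1.804
v 2.279 0.844 -1.859
v 3.741 -0.304 -1.821
v 3.301 -0.568 -1.561
v 3.606 -0.171 -1.278
v 2.118 0.361 -1.593
v 2.422 0.758 -1.31
v 2.714 -0.08 -1.031
v 3.598 -0.218 -2.37
v 3.902 0.179 -2.087
v 2.414 0.711 -2.402
v 2.719 1.108 -2.119
v 3.306 0.62 -2.649
v 3.134 1.185 -1.729
v 3.865 0.611 -1.71
v 3.722 0.697 -2.26
v 3.27 1.052 -2.272
v 2.951 0.969 -1.229
v 3.682 0.395 -1.21
v 3.242 0.131 -0.95
v 2.79 0.486 -0.962
v 3.502 0.912 -1.382
v 2.338 0.145 -2.47
v 3.069 -0.429 -2.451
v 3.23 0.054 -2.718
v 2.778 0.409 -2.73
v 2.155 -0.071 -1.97
v 2.886 -0.645 -1.951
v 2.75 -0.512 -1.408
v 2.298 -0.157 -1.42
v 2.518 -0.372 -2.298
v -2.533 2.753 -3.008
v -2.002 2.693 -3.505
v -1.056 2.827 -2.509
v -1.587 2.887 -2.012
v -2.057 3.013 -3.496
v -1.11 3.147 -2.501
v -2.206 3.281 -3.39
v -1.259 3.416 -2.395
v -2.42 3.445 -3.209
v -1.473 3.58 -2.214
v -2.656 3.472 -2.988
v -1.71 3.606 -1.993
v -2.868 3.356 -2.77
v -1.922 3.491 -1.775
v -3.014 3.121 -2.6
v -2.068 3.256 -1.605
v -3.064 2.813 -2.511
v -2.118 2.947 -1.515
v -3.01 2.493 -2.519
v -2.063 2.627 -1.524
v -2.861 2.224 -2.625
v -1.914 2.359 -1.63
v -2.647 2.06 -2.806
v -1.7 2.195 -1.811
v -2.41 2.034 -3.027
v -1.464 2.168 -2.032
v -2.198 2.149 -3.245
v -1.252 2.284 -2.25
v -2.052 2.384 -3.415
v -1.106 2.519 -2.42
f 2 1 5
f 2 5 3
f 3 5 6
f 3 6 4
f 5 1 7
f 5 7 6
f 6 7 8
f 6 8 4
f 7 1 9
f 7 9 8
f 8 9 10
f 8 10 4
f 9 1 11
f 9 11 10
f 10 11 12
f 10 12 4
f 11 1 13
f 11 13 12
f 12 13 14
f 12 14 4
f 13 1 15
f 13 15 14
f 14 15 16
f 14 16 4
f 15 1 17
f 15 17 16
f 16 17 18
f 16 18 4
f 17 1 19
f 17 19 18
f 18 19 20
f 18 20 4
f 19 1 21
f 19 21 20
f 20 21 22
f 20 22 4
f 21 1 23
f 21 23 22
f 22 23 24
f 22 24 4
f 23 1 25
f 23 25 24
f 24 25 26
f 24 26 4
f 25 1 27
f 25 27 26
f 26 27 28
f 26 28 4
f 27 1 2
f 27 2 28
f 28 2 3
f 28 3 4
f 30 29 32
f 30 32 31
f 32 29 33
f 32 33 31
f 33 29 34
f 33 34 31
f 34 29 35
f 34 35 31
f 35 29 36
f 35 36 31
f 36 29 37
f 36 37 31
f 37 29 38
f 37 38 31
f 38 29 39
f 38 39 31
f 39 29 40
f 39 40 31
f 40 29 41
f 40 41 31
f 41 29 42
f 41 42 31
f 42 29 30
f 42 30 31
f 43 80 59
f 80 54 83
f 59 83 48
f 80 83 59
f 43 59 55
f 59 48 60
f 55 60 44
f 59 60 55
f 43 55 64
f 55 44 65
f 64 65 50
f 55 65 64
f 43 64 76
f 64 50 79
f 76 79 53
f 64 79 76
f 43 76 80
f 76 53 84
f 80 84 54
f 76 84 80
f 44 60 71
f 60 48 74
f 71 74 52
f 60 74 71
f 48 83 61
f 83 54 82
f 61 82 47
f 83 82 61
f 54 84 81
f 84 53 77
f 81 77 45
f 84 77 81
f 53 79 78
f 79 50 66
f 78 66 49
f 79 66 78
f 50 65 70
f 65 44 67
f 70 67 51
f 65 67 70
f 46 72 58
f 72 52 73
f 58 73 47
f 72 73 58
f 46 58 56
f 58 47 57
f 56 57 45
f 58 57 56
f 46 56 63
f 56 45 62
f 63 62 49
f 56 62 63
f 46 63 68
f 63 49 69
f 68 69 51
f 63 69 68
f 46 68 72
f 68 51 75
f 72 75 52
f 68 75 72
f 47 73 61
f 73 52 74
f 61 74 48
f 73 74 61
f 45 57 81
f 57 47 82
f 81 82 54
f 57 82 81
f 49 62 78
f 62 45 77
f 78 77 53
f 62 77 78
f 51 69 70
f 69 49 66
f 70 66 50
f 69 66 70
f 52 75 71
f 75 51 67
f 71 67 44
f 75 67 71
f 86 85 89
f 86 89 87
f 87 89 90
f 87 90 88
f 89 85 91
f 89 91 90
f 90 91 92
f 90 92 88
f 91 85 93
f 91 93 92
f 92 93 94
f 92 94 88
f 93 85 95
f 93 95 94
f 94 95 96
f 94 96 88
f 95 85 97
f 95 97 96
f 96 97 98
f 96 98 88
f 97 85 99
f 97 99 98
f 98 99 100
f 98 100 88
f 99 85 101
f 99 101 100
f 100 101 102
f 100 102 88
f 101 85 103
f 101 103 102
f 102 103 104
f 102 104 88
f 103 85 105
f 103 105 104
f 104 105 106
f 104 106 88
f 105 85 107
f 105 107 106
f 106 107 108
f 106 108 88
f 107 85 109
f 107 109 108
f 108 109 110
f 108 110 88
f 109 85 111
f 109 111 110
f 110 111 112
f 110 112 88
f 111 85 113
f 111 113 112
f 112 113 114
f 112 114 88
f 113 85 86
f 113 86 114
f 114 86 87
f 114 87 88



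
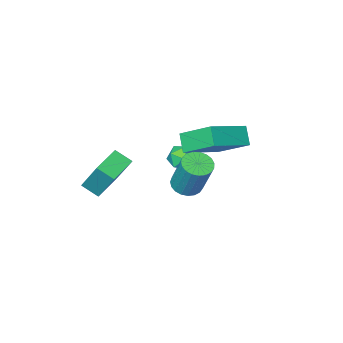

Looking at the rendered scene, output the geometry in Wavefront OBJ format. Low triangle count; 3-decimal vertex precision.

v 2.8 -3.435 -0.363
v 2.621 -2.336 1.359
v 4.059 -2.775 -0.653
v 3.879 -1.677 1.068
v 3.261 -4.103 0.112
v 3.081 -3.005 1.833
v 4.519 -3.444 -0.179
v 4.34 -2.345 1.543
v -1.765 -2.429 0.337
v -1.987 -3.091 1.108
v -2.411 -0.937 1.432
v -2.632 -1.599 2.203
v 0.212 -2.161 1.137
v -0.009 -2.823 1.908
v -0.433 -0.669 2.232
v -0.655 -1.331 3.003
v -1.323 -3.426 -0.365
v -0.864 -3.294 -0.966
v -0.716 -4.486 -0.134
v -0.257 -4.354 -0.735
v -0.208 -3.911 -0.11
v -0.583 -3.256 -0.252
v -0.997 -4.524 -0.848
v -1.372 -3.869 -0.99
v -0.662 -3.972 -1.264
v -0.175 -3.594 -0.808
v -1.405 -4.186 -0.292
v -0.918 -3.808 0.164
v 1.305 -0.062 0.822
v 2.01 -0.139 0.855
v 2.02 0.746 2.671
v 1.315 0.822 2.638
v 1.983 0.126 0.727
v 1.993 1.01 2.543
v 1.839 0.358 0.615
v 1.849 1.242 2.431
v 1.602 0.517 0.538
v 1.612 1.401 2.354
v 1.314 0.576 0.511
v 1.324 1.461 2.327
v 1.025 0.525 0.538
v 1.035 1.409 2.354
v 0.784 0.372 0.613
v 0.794 1.257 2.429
v 0.633 0.144 0.725
v 0.643 1.029 2.541
v 0.598 -0.119 0.854
v 0.608 0.765 2.67
v 0.686 -0.373 0.977
v 0.696 0.512 2.793
v 0.88 -0.573 1.073
v 0.89 0.312 2.889
v 1.148 -0.685 1.126
v 1.158 0.2 2.942
v 1.444 -0.689 1.126
v 1.454 0.196 2.942
v 1.715 -0.584 1.074
v 1.725 0.3 2.89
v 1.915 -0.39 0.978
v 1.925 0.495 2.794
f 2 4 1
f 5 2 1
f 1 4 3
f 3 5 1
f 2 8 4
f 6 2 5
f 6 8 2
f 4 8 3
f 7 5 3
f 3 8 7
f 7 6 5
f 8 6 7
f 10 12 9
f 13 10 9
f 9 12 11
f 11 13 9
f 10 16 12
f 14 10 13
f 14 16 10
f 12 16 11
f 15 13 11
f 11 16 15
f 15 14 13
f 16 14 15
f 17 28 22
f 17 22 18
f 17 18 24
f 17 24 27
f 17 27 28
f 18 22 26
f 22 28 21
f 28 27 19
f 27 24 23
f 24 18 25
f 20 26 21
f 20 21 19
f 20 19 23
f 20 23 25
f 20 25 26
f 21 26 22
f 19 21 28
f 23 19 27
f 25 23 24
f 26 25 18
f 30 29 33
f 30 33 31
f 31 33 34
f 31 34 32
f 33 29 35
f 33 35 34
f 34 35 36
f 34 36 32
f 35 29 37
f 35 37 36
f 36 37 38
f 36 38 32
f 37 29 39
f 37 39 38
f 38 39 40
f 38 40 32
f 39 29 41
f 39 41 40
f 40 41 42
f 40 42 32
f 41 29 43
f 41 43 42
f 42 43 44
f 42 44 32
f 43 29 45
f 43 45 44
f 44 45 46
f 44 46 32
f 45 29 47
f 45 47 46
f 46 47 48
f 46 48 32
f 47 29 49
f 47 49 48
f 48 49 50
f 48 50 32
f 49 29 51
f 49 51 50
f 50 51 52
f 50 52 32
f 51 29 53
f 51 53 52
f 52 53 54
f 52 54 32
f 53 29 55
f 53 55 54
f 54 55 56
f 54 56 32
f 55 29 57
f 55 57 56
f 56 57 58
f 56 58 32
f 57 29 59
f 57 59 58
f 58 59 60
f 58 60 32
f 59 29 30
f 59 30 60
f 60 30 31
f 60 31 32



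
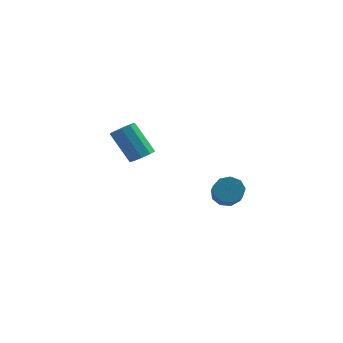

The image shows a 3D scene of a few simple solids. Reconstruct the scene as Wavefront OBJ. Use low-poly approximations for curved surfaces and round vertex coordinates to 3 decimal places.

v 1.776 -0.762 -3.339
v 2.089 -1.084 -3.952
v 2.658 -2.581 -2.874
v 2.344 -2.258 -2.261
v 2.437 -0.78 -3.713
v 3.005 -2.277 -2.636
v 2.475 -0.468 -3.3
v 3.044 -1.964 -2.222
v 2.186 -0.293 -2.905
v 2.755 -1.789 -1.827
v 1.705 -0.337 -2.713
v 2.274 -1.834 -1.635
v 1.257 -0.58 -2.814
v 1.826 -2.077 -1.736
v 1.052 -0.908 -3.161
v 1.62 -2.405 -2.083
v 1.185 -1.168 -3.591
v 1.753 -2.664 -2.513
v 1.594 -1.237 -3.903
v 2.163 -2.734 -2.825
v -3.197 1.393 -2.629
v -2.688 1.091 -2.237
v -3.814 1.344 -0.579
v -4.323 1.647 -0.971
v -2.616 1.571 -2.261
v -3.742 1.824 -0.604
v -2.816 1.967 -2.457
v -3.942 2.221 -0.8
v -3.194 2.096 -2.734
v -4.32 2.349 -1.077
v -3.573 1.895 -2.961
v -4.7 2.148 -1.304
v -3.777 1.46 -3.033
v -4.903 1.713 -1.376
v -3.709 0.994 -2.916
v -4.835 1.247 -1.258
v -3.401 0.714 -2.664
v -4.528 0.968 -1.006
v -2.998 0.753 -2.396
v -4.124 1.006 -0.738
f 2 1 5
f 2 5 3
f 3 5 6
f 3 6 4
f 5 1 7
f 5 7 6
f 6 7 8
f 6 8 4
f 7 1 9
f 7 9 8
f 8 9 10
f 8 10 4
f 9 1 11
f 9 11 10
f 10 11 12
f 10 12 4
f 11 1 13
f 11 13 12
f 12 13 14
f 12 14 4
f 13 1 15
f 13 15 14
f 14 15 16
f 14 16 4
f 15 1 17
f 15 17 16
f 16 17 18
f 16 18 4
f 17 1 19
f 17 19 18
f 18 19 20
f 18 20 4
f 19 1 2
f 19 2 20
f 20 2 3
f 20 3 4
f 22 21 25
f 22 25 23
f 23 25 26
f 23 26 24
f 25 21 27
f 25 27 26
f 26 27 28
f 26 28 24
f 27 21 29
f 27 29 28
f 28 29 30
f 28 30 24
f 29 21 31
f 29 31 30
f 30 31 32
f 30 32 24
f 31 21 33
f 31 33 32
f 32 33 34
f 32 34 24
f 33 21 35
f 33 35 34
f 34 35 36
f 34 36 24
f 35 21 37
f 35 37 36
f 36 37 38
f 36 38 24
f 37 21 39
f 37 39 38
f 38 39 40
f 38 40 24
f 39 21 22
f 39 22 40
f 40 22 23
f 40 23 24



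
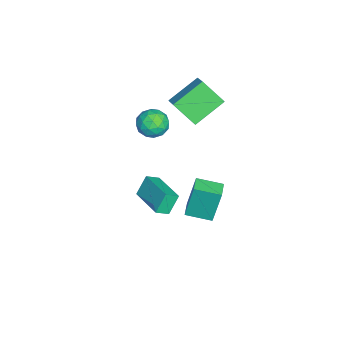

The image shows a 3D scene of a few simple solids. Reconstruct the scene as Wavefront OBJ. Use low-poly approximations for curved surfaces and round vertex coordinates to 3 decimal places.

v 0.174 2.538 -4.623
v -0.016 2.98 -2.517
v 0.15 3.985 -4.929
v -0.04 4.427 -2.823
v 1.2 2.573 -4.537
v 1.01 3.015 -2.431
v 1.176 4.02 -4.843
v 0.986 4.462 -2.737
v -0.857 1.404 0.642
v -0.298 0.728 0.317
v -1.662 0.372 1.403
v -1.103 -0.304 1.078
v -0.774 0.319 1.694
v -0.277 0.956 1.224
v -1.683 0.144 0.496
v -1.186 0.781 0.026
v -0.809 -0.051 0.227
v -0.247 0.057 0.967
v -1.713 1.043 0.753
v -1.151 1.151 1.493
v -0.507 1.156 0.412
v -1.453 -0.056 1.308
v -1.26 0.31 1.67
v -0.931 -0.088 1.479
v -0.494 1.291 0.946
v -0.166 0.893 0.755
v -0.446 0.653 1.564
v -1.794 0.207 0.965
v -1.466 -0.191 0.774
v -1.029 1.188 0.241
v -0.7 0.79 0.05
v -1.514 0.447 0.156
v -0.478 0.301 0.168
v -0.952 -0.305 0.616
v -1.293 -0.042 0.274
v -1 0.333 -0.003
v -0.148 0.365 0.604
v -0.621 -0.242 1.051
v -0.428 0.124 1.413
v -0.136 0.499 1.137
v -0.448 -0.093 0.551
v -1.339 1.342 0.669
v -1.812 0.735 1.116
v -1.824 0.601 0.583
v -1.532 0.976 0.307
v -1.008 1.405 1.104
v -1.482 0.799 1.552
v -0.96 0.767 1.723
v -0.667 1.142 1.446
v -1.512 1.193 1.169
v 3.232 1.098 -0.997
v 2.726 1.512 0.033
v 4.802 2.339 -0.723
v 4.296 2.753 0.307
v 3.624 0.507 -0.567
v 3.118 0.921 0.463
v 5.194 1.748 -0.293
v 4.688 2.162 0.737
v -3.062 3.727 1.569
v -3.349 2.529 2.797
v -2.078 4.127 2.188
v -2.365 2.928 3.417
v -1.875 2.392 0.543
v -2.162 1.193 1.772
v -0.891 2.791 1.163
v -1.178 1.593 2.391
f 2 4 1
f 5 2 1
f 1 4 3
f 3 5 1
f 2 8 4
f 6 2 5
f 6 8 2
f 4 8 3
f 7 5 3
f 3 8 7
f 7 6 5
f 8 6 7
f 9 46 25
f 46 20 49
f 25 49 14
f 46 49 25
f 9 25 21
f 25 14 26
f 21 26 10
f 25 26 21
f 9 21 30
f 21 10 31
f 30 31 16
f 21 31 30
f 9 30 42
f 30 16 45
f 42 45 19
f 30 45 42
f 9 42 46
f 42 19 50
f 46 50 20
f 42 50 46
f 10 26 37
f 26 14 40
f 37 40 18
f 26 40 37
f 14 49 27
f 49 20 48
f 27 48 13
f 49 48 27
f 20 50 47
f 50 19 43
f 47 43 11
f 50 43 47
f 19 45 44
f 45 16 32
f 44 32 15
f 45 32 44
f 16 31 36
f 31 10 33
f 36 33 17
f 31 33 36
f 12 38 24
f 38 18 39
f 24 39 13
f 38 39 24
f 12 24 22
f 24 13 23
f 22 23 11
f 24 23 22
f 12 22 29
f 22 11 28
f 29 28 15
f 22 28 29
f 12 29 34
f 29 15 35
f 34 35 17
f 29 35 34
f 12 34 38
f 34 17 41
f 38 41 18
f 34 41 38
f 13 39 27
f 39 18 40
f 27 40 14
f 39 40 27
f 11 23 47
f 23 13 48
f 47 48 20
f 23 48 47
f 15 28 44
f 28 11 43
f 44 43 19
f 28 43 44
f 17 35 36
f 35 15 32
f 36 32 16
f 35 32 36
f 18 41 37
f 41 17 33
f 37 33 10
f 41 33 37
f 52 54 51
f 55 52 51
f 51 54 53
f 53 55 51
f 52 58 54
f 56 52 55
f 56 58 52
f 54 58 53
f 57 55 53
f 53 58 57
f 57 56 55
f 58 56 57
f 60 62 59
f 63 60 59
f 59 62 61
f 61 63 59
f 60 66 62
f 64 60 63
f 64 66 60
f 62 66 61
f 65 63 61
f 61 66 65
f 65 64 63
f 66 64 65



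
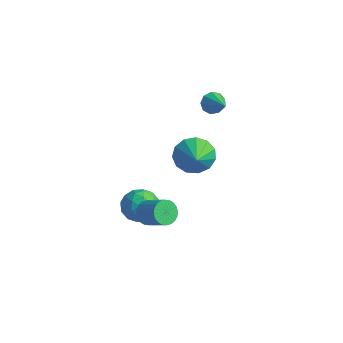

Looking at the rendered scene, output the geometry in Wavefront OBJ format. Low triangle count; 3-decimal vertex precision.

v -1.165 3.455 3.296
v -0.842 3.521 2.748
v 0.045 3.085 3.964
v -0.846 3.9 2.965
v -0.999 4.072 3.338
v -1.23 3.954 3.691
v -1.43 3.603 3.86
v -1.506 3.183 3.764
v -1.422 2.89 3.45
v -1.218 2.861 3.064
v -0.989 3.11 2.787
v -0.41 -1.358 -1.457
v -0.126 -1.849 -1.85
v 0.994 -1.773 -1.136
v 0.71 -1.282 -0.743
v -0.055 -1.627 -1.984
v 1.064 -1.55 -1.27
v -0.038 -1.363 -2.039
v 1.081 -1.287 -1.325
v -0.078 -1.099 -2.004
v 1.041 -1.023 -1.29
v -0.169 -0.875 -1.886
v 0.951 -0.798 -1.172
v -0.296 -0.724 -1.703
v 0.824 -0.647 -0.989
v -0.44 -0.669 -1.483
v 0.679 -0.593 -0.769
v -0.58 -0.72 -1.258
v 0.539 -0.643 -0.544
v -0.694 -0.867 -1.064
v 0.426 -0.791 -0.35
v -0.764 -1.09 -0.93
v 0.355 -1.013 -0.216
v -0.781 -1.353 -0.875
v 0.338 -1.277 -0.161
v -0.741 -1.617 -0.91
v 0.378 -1.541 -0.196
v -0.651 -1.842 -1.028
v 0.469 -1.765 -0.314
v -0.524 -1.993 -1.211
v 0.596 -1.916 -0.497
v -0.379 -2.047 -1.431
v 0.74 -1.971 -0.717
v -0.239 -1.997 -1.656
v 0.88 -1.92 -0.942
v -2.268 0.586 -2.356
v -1.557 -0.115 -2.341
v -3.043 -0.225 -3.519
v -2.332 -0.926 -3.504
v -2.954 -0.829 -2.728
v -2.474 -0.327 -2.01
v -2.126 -0.013 -3.85
v -1.646 0.489 -3.132
v -1.469 -0.485 -3.265
v -1.98 -0.989 -2.571
v -2.62 0.649 -3.289
v -3.131 0.145 -2.595
v -1.844 0.307 -2.247
v -2.756 -0.647 -3.613
v -3.121 -0.59 -3.157
v -2.703 -1.002 -3.149
v -2.384 0.182 -2.052
v -1.966 -0.23 -2.043
v -2.787 -0.65 -2.27
v -2.634 -0.11 -3.817
v -2.216 -0.522 -3.808
v -1.897 0.662 -2.711
v -1.479 0.25 -2.703
v -1.813 0.31 -3.59
v -1.374 -0.322 -2.781
v -1.83 -0.8 -3.464
v -1.709 -0.263 -3.668
v -1.427 0.032 -3.245
v -1.675 -0.619 -2.373
v -2.131 -1.096 -3.056
v -2.496 -1.039 -2.6
v -2.215 -0.744 -2.178
v -1.623 -0.837 -2.916
v -2.469 0.756 -2.804
v -2.925 0.279 -3.487
v -2.385 0.404 -3.682
v -2.104 0.699 -3.26
v -2.77 0.46 -2.396
v -3.226 -0.018 -3.079
v -3.173 -0.372 -2.615
v -2.891 -0.077 -2.192
v -2.977 0.497 -2.944
v -1.523 2.607 -0.306
v -1.016 2.419 -1.206
v -0.497 1.773 0.446
v -0.779 2.913 -0.981
v -0.779 3.309 -0.542
v -1.015 3.483 -0.028
v -1.412 3.378 0.398
v -1.844 3.028 0.601
v -2.174 2.545 0.515
v -2.298 2.081 0.169
v -2.175 1.784 -0.327
v -1.845 1.748 -0.817
v -1.413 1.985 -1.145
f 2 1 4
f 2 4 3
f 4 1 5
f 4 5 3
f 5 1 6
f 5 6 3
f 6 1 7
f 6 7 3
f 7 1 8
f 7 8 3
f 8 1 9
f 8 9 3
f 9 1 10
f 9 10 3
f 10 1 11
f 10 11 3
f 11 1 2
f 11 2 3
f 13 12 16
f 13 16 14
f 14 16 17
f 14 17 15
f 16 12 18
f 16 18 17
f 17 18 19
f 17 19 15
f 18 12 20
f 18 20 19
f 19 20 21
f 19 21 15
f 20 12 22
f 20 22 21
f 21 22 23
f 21 23 15
f 22 12 24
f 22 24 23
f 23 24 25
f 23 25 15
f 24 12 26
f 24 26 25
f 25 26 27
f 25 27 15
f 26 12 28
f 26 28 27
f 27 28 29
f 27 29 15
f 28 12 30
f 28 30 29
f 29 30 31
f 29 31 15
f 30 12 32
f 30 32 31
f 31 32 33
f 31 33 15
f 32 12 34
f 32 34 33
f 33 34 35
f 33 35 15
f 34 12 36
f 34 36 35
f 35 36 37
f 35 37 15
f 36 12 38
f 36 38 37
f 37 38 39
f 37 39 15
f 38 12 40
f 38 40 39
f 39 40 41
f 39 41 15
f 40 12 42
f 40 42 41
f 41 42 43
f 41 43 15
f 42 12 44
f 42 44 43
f 43 44 45
f 43 45 15
f 44 12 13
f 44 13 45
f 45 13 14
f 45 14 15
f 46 83 62
f 83 57 86
f 62 86 51
f 83 86 62
f 46 62 58
f 62 51 63
f 58 63 47
f 62 63 58
f 46 58 67
f 58 47 68
f 67 68 53
f 58 68 67
f 46 67 79
f 67 53 82
f 79 82 56
f 67 82 79
f 46 79 83
f 79 56 87
f 83 87 57
f 79 87 83
f 47 63 74
f 63 51 77
f 74 77 55
f 63 77 74
f 51 86 64
f 86 57 85
f 64 85 50
f 86 85 64
f 57 87 84
f 87 56 80
f 84 80 48
f 87 80 84
f 56 82 81
f 82 53 69
f 81 69 52
f 82 69 81
f 53 68 73
f 68 47 70
f 73 70 54
f 68 70 73
f 49 75 61
f 75 55 76
f 61 76 50
f 75 76 61
f 49 61 59
f 61 50 60
f 59 60 48
f 61 60 59
f 49 59 66
f 59 48 65
f 66 65 52
f 59 65 66
f 49 66 71
f 66 52 72
f 71 72 54
f 66 72 71
f 49 71 75
f 71 54 78
f 75 78 55
f 71 78 75
f 50 76 64
f 76 55 77
f 64 77 51
f 76 77 64
f 48 60 84
f 60 50 85
f 84 85 57
f 60 85 84
f 52 65 81
f 65 48 80
f 81 80 56
f 65 80 81
f 54 72 73
f 72 52 69
f 73 69 53
f 72 69 73
f 55 78 74
f 78 54 70
f 74 70 47
f 78 70 74
f 89 88 91
f 89 91 90
f 91 88 92
f 91 92 90
f 92 88 93
f 92 93 90
f 93 88 94
f 93 94 90
f 94 88 95
f 94 95 90
f 95 88 96
f 95 96 90
f 96 88 97
f 96 97 90
f 97 88 98
f 97 98 90
f 98 88 99
f 98 99 90
f 99 88 100
f 99 100 90
f 100 88 89
f 100 89 90



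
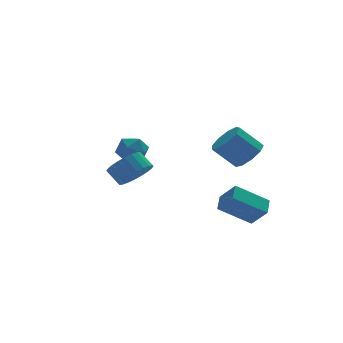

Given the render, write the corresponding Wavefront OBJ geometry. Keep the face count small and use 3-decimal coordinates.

v 2.592 -3.989 1.941
v 3.292 -4.216 2.676
v 2.107 -3.859 3.914
v 1.408 -3.631 3.179
v 3.328 -3.525 2.511
v 2.144 -3.168 3.749
v 3.02 -3.051 2.08
v 1.835 -2.694 3.317
v 2.511 -3.015 1.583
v 1.327 -2.658 2.821
v 2.041 -3.436 1.254
v 0.857 -3.079 2.492
v 1.828 -4.114 1.247
v 0.644 -3.757 2.484
v 1.973 -4.734 1.564
v 0.789 -4.377 2.802
v 2.408 -5.005 2.058
v 1.223 -4.648 3.296
v 2.929 -4.801 2.497
v 1.744 -4.443 3.735
v -3.501 -4.103 1.225
v -2.937 -4.592 2.006
v -3.415 -3.945 2.756
v -3.979 -3.457 1.975
v -2.677 -4.278 1.901
v -3.155 -3.631 2.651
v -2.542 -3.937 1.693
v -3.02 -3.29 2.443
v -2.553 -3.621 1.414
v -3.032 -2.975 2.164
v -2.709 -3.379 1.106
v -3.187 -2.732 1.856
v -2.985 -3.247 0.816
v -3.463 -2.601 1.567
v -3.339 -3.246 0.589
v -3.818 -2.599 1.339
v -3.719 -3.375 0.458
v -4.197 -2.728 1.208
v -4.065 -3.615 0.444
v -4.543 -2.968 1.194
v -4.325 -3.929 0.549
v -4.803 -3.282 1.299
v -4.46 -4.27 0.757
v -4.938 -3.623 1.507
v -4.448 -4.585 1.036
v -4.927 -3.939 1.786
v -4.293 -4.828 1.344
v -4.771 -4.181 2.094
v -4.017 -4.959 1.633
v -4.495 -4.313 2.384
v -3.662 -4.961 1.861
v -4.141 -4.314 2.611
v -3.283 -4.832 1.992
v -3.761 -4.185 2.742
v -3.016 2.269 0.519
v -2.56 2.548 1.387
v -1.54 2.052 -0.187
v -1.084 2.331 0.681
v -1.589 1.447 0.632
v -2.502 1.58 1.068
v -1.598 3.02 0.132
v -2.511 3.153 0.568
v -1.684 3.012 1.148
v -1.678 2.04 1.457
v -2.422 2.56 -0.257
v -2.416 1.588 0.052
v 1.731 -3.99 -1.027
v 2.159 -3.059 -0.552
v 1.134 -3.177 -2.083
v 1.562 -2.246 -1.607
v 3.558 -4.214 -2.233
v 3.986 -3.283 -1.757
v 2.961 -3.401 -3.288
v 3.389 -2.47 -2.813
f 2 1 5
f 2 5 3
f 3 5 6
f 3 6 4
f 5 1 7
f 5 7 6
f 6 7 8
f 6 8 4
f 7 1 9
f 7 9 8
f 8 9 10
f 8 10 4
f 9 1 11
f 9 11 10
f 10 11 12
f 10 12 4
f 11 1 13
f 11 13 12
f 12 13 14
f 12 14 4
f 13 1 15
f 13 15 14
f 14 15 16
f 14 16 4
f 15 1 17
f 15 17 16
f 16 17 18
f 16 18 4
f 17 1 19
f 17 19 18
f 18 19 20
f 18 20 4
f 19 1 2
f 19 2 20
f 20 2 3
f 20 3 4
f 22 21 25
f 22 25 23
f 23 25 26
f 23 26 24
f 25 21 27
f 25 27 26
f 26 27 28
f 26 28 24
f 27 21 29
f 27 29 28
f 28 29 30
f 28 30 24
f 29 21 31
f 29 31 30
f 30 31 32
f 30 32 24
f 31 21 33
f 31 33 32
f 32 33 34
f 32 34 24
f 33 21 35
f 33 35 34
f 34 35 36
f 34 36 24
f 35 21 37
f 35 37 36
f 36 37 38
f 36 38 24
f 37 21 39
f 37 39 38
f 38 39 40
f 38 40 24
f 39 21 41
f 39 41 40
f 40 41 42
f 40 42 24
f 41 21 43
f 41 43 42
f 42 43 44
f 42 44 24
f 43 21 45
f 43 45 44
f 44 45 46
f 44 46 24
f 45 21 47
f 45 47 46
f 46 47 48
f 46 48 24
f 47 21 49
f 47 49 48
f 48 49 50
f 48 50 24
f 49 21 51
f 49 51 50
f 50 51 52
f 50 52 24
f 51 21 53
f 51 53 52
f 52 53 54
f 52 54 24
f 53 21 22
f 53 22 54
f 54 22 23
f 54 23 24
f 55 66 60
f 55 60 56
f 55 56 62
f 55 62 65
f 55 65 66
f 56 60 64
f 60 66 59
f 66 65 57
f 65 62 61
f 62 56 63
f 58 64 59
f 58 59 57
f 58 57 61
f 58 61 63
f 58 63 64
f 59 64 60
f 57 59 66
f 61 57 65
f 63 61 62
f 64 63 56
f 68 70 67
f 71 68 67
f 67 70 69
f 69 71 67
f 68 74 70
f 72 68 71
f 72 74 68
f 70 74 69
f 73 71 69
f 69 74 73
f 73 72 71
f 74 72 73



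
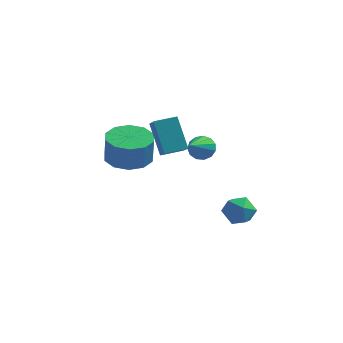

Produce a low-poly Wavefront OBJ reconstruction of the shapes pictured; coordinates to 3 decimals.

v 0.41 -0.609 -1.643
v 0.889 -0.118 -2.031
v 1.411 -1.082 -1.009
v 1.89 -0.591 -1.397
v 1.378 -0.307 -0.868
v 0.759 -0.015 -1.26
v 1.541 -1.185 -1.78
v 0.922 -0.893 -2.172
v 1.587 -0.473 -2.116
v 1.487 0.069 -1.553
v 0.813 -1.269 -1.487
v 0.713 -0.727 -0.924
v -3.89 0.823 0.065
v -2.844 0.792 -0.018
v -2.744 0.665 1.292
v -3.79 0.697 1.375
v -3.021 1.412 0.056
v -2.921 1.285 1.366
v -3.529 1.807 0.133
v -3.43 1.68 1.443
v -4.176 1.827 0.184
v -4.076 1.7 1.494
v -4.713 1.463 0.19
v -4.613 1.336 1.5
v -4.936 0.855 0.148
v -4.836 0.728 1.458
v -4.759 0.235 0.074
v -4.659 0.108 1.384
v -4.25 -0.16 -0.003
v -4.151 -0.287 1.307
v -3.604 -0.18 -0.054
v -3.504 -0.307 1.256
v -3.067 0.184 -0.06
v -2.967 0.057 1.25
v -2.828 0.271 2.565
v -2.473 -0.405 3.131
v -1.977 0.804 2.668
v -1.622 0.129 3.234
v -2.178 -0.509 1.226
v -1.823 -1.184 1.792
v -1.327 0.025 1.329
v -0.972 -0.651 1.895
v -0.227 -1.455 2.511
v 0.309 -1.368 2.767
v -0.433 -2.765 3.389
v 0.084 -1.204 2.959
v -0.24 -1.12 3.009
v -0.559 -1.142 2.901
v -0.774 -1.264 2.669
v -0.814 -1.446 2.387
v -0.668 -1.631 2.145
v -0.383 -1.76 2.019
v -0.047 -1.793 2.049
v 0.231 -1.718 2.226
v 0.363 -1.559 2.494
f 1 12 6
f 1 6 2
f 1 2 8
f 1 8 11
f 1 11 12
f 2 6 10
f 6 12 5
f 12 11 3
f 11 8 7
f 8 2 9
f 4 10 5
f 4 5 3
f 4 3 7
f 4 7 9
f 4 9 10
f 5 10 6
f 3 5 12
f 7 3 11
f 9 7 8
f 10 9 2
f 14 13 17
f 14 17 15
f 15 17 18
f 15 18 16
f 17 13 19
f 17 19 18
f 18 19 20
f 18 20 16
f 19 13 21
f 19 21 20
f 20 21 22
f 20 22 16
f 21 13 23
f 21 23 22
f 22 23 24
f 22 24 16
f 23 13 25
f 23 25 24
f 24 25 26
f 24 26 16
f 25 13 27
f 25 27 26
f 26 27 28
f 26 28 16
f 27 13 29
f 27 29 28
f 28 29 30
f 28 30 16
f 29 13 31
f 29 31 30
f 30 31 32
f 30 32 16
f 31 13 33
f 31 33 32
f 32 33 34
f 32 34 16
f 33 13 14
f 33 14 34
f 34 14 15
f 34 15 16
f 36 38 35
f 39 36 35
f 35 38 37
f 37 39 35
f 36 42 38
f 40 36 39
f 40 42 36
f 38 42 37
f 41 39 37
f 37 42 41
f 41 40 39
f 42 40 41
f 44 43 46
f 44 46 45
f 46 43 47
f 46 47 45
f 47 43 48
f 47 48 45
f 48 43 49
f 48 49 45
f 49 43 50
f 49 50 45
f 50 43 51
f 50 51 45
f 51 43 52
f 51 52 45
f 52 43 53
f 52 53 45
f 53 43 54
f 53 54 45
f 54 43 55
f 54 55 45
f 55 43 44
f 55 44 45



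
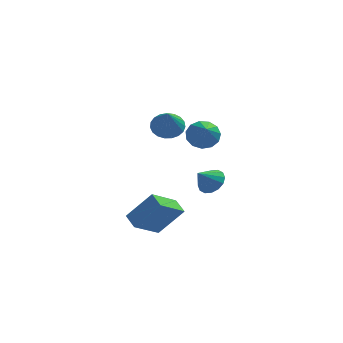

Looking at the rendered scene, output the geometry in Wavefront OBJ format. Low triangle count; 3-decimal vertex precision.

v -0.782 1.966 -4.404
v -2.047 0.751 -3.211
v 0.646 2.115 -2.737
v -0.618 0.9 -1.545
v -0.282 1.1 -4.755
v -1.546 -0.115 -3.563
v 1.147 1.249 -3.089
v -0.118 0.034 -1.896
v 2.151 0.84 3.213
v 2.627 0.354 2.536
v 2.349 -0.74 4.487
v 2.999 0.628 2.817
v 3.102 0.969 3.224
v 2.903 1.269 3.627
v 2.465 1.433 3.899
v 1.927 1.409 3.953
v 1.461 1.204 3.772
v 1.213 0.884 3.413
v 1.263 0.55 2.991
v 1.595 0.308 2.639
v 2.103 0.235 2.469
v 0.101 4.508 1.928
v 1.09 4.491 1.878
v 0.159 3.352 3.472
v 1.022 4.814 2.123
v 0.796 5.085 2.334
v 0.449 5.256 2.476
v 0.042 5.298 2.522
v -0.355 5.203 2.466
v -0.673 4.989 2.317
v -0.857 4.691 2.101
v -0.875 4.361 1.854
v -0.725 4.057 1.621
v -0.432 3.831 1.441
v -0.047 3.722 1.345
v 0.364 3.75 1.349
v 0.729 3.908 1.454
v 0.986 4.17 1.641
v 2.583 3.606 -2.03
v 2.933 4.2 -1.421
v 1.817 3.054 -1.05
v 2.548 4.418 -1.599
v 2.173 4.418 -1.892
v 1.907 4.201 -2.222
v 1.823 3.824 -2.5
v 1.941 3.389 -2.653
v 2.232 3.012 -2.638
v 2.617 2.794 -2.461
v 2.992 2.794 -2.168
v 3.258 3.011 -1.838
v 3.342 3.388 -1.559
v 3.224 3.823 -1.407
f 2 4 1
f 5 2 1
f 1 4 3
f 3 5 1
f 2 8 4
f 6 2 5
f 6 8 2
f 4 8 3
f 7 5 3
f 3 8 7
f 7 6 5
f 8 6 7
f 10 9 12
f 10 12 11
f 12 9 13
f 12 13 11
f 13 9 14
f 13 14 11
f 14 9 15
f 14 15 11
f 15 9 16
f 15 16 11
f 16 9 17
f 16 17 11
f 17 9 18
f 17 18 11
f 18 9 19
f 18 19 11
f 19 9 20
f 19 20 11
f 20 9 21
f 20 21 11
f 21 9 10
f 21 10 11
f 23 22 25
f 23 25 24
f 25 22 26
f 25 26 24
f 26 22 27
f 26 27 24
f 27 22 28
f 27 28 24
f 28 22 29
f 28 29 24
f 29 22 30
f 29 30 24
f 30 22 31
f 30 31 24
f 31 22 32
f 31 32 24
f 32 22 33
f 32 33 24
f 33 22 34
f 33 34 24
f 34 22 35
f 34 35 24
f 35 22 36
f 35 36 24
f 36 22 37
f 36 37 24
f 37 22 38
f 37 38 24
f 38 22 23
f 38 23 24
f 40 39 42
f 40 42 41
f 42 39 43
f 42 43 41
f 43 39 44
f 43 44 41
f 44 39 45
f 44 45 41
f 45 39 46
f 45 46 41
f 46 39 47
f 46 47 41
f 47 39 48
f 47 48 41
f 48 39 49
f 48 49 41
f 49 39 50
f 49 50 41
f 50 39 51
f 50 51 41
f 51 39 52
f 51 52 41
f 52 39 40
f 52 40 41



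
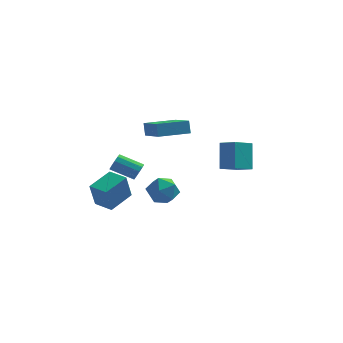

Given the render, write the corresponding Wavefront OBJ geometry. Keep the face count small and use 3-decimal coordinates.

v 3.515 -2.508 2.841
v 3.396 -1.556 4.458
v 2.58 -1.934 2.435
v 2.461 -0.982 4.052
v 4.399 -1.458 2.288
v 4.28 -0.506 3.905
v 3.464 -0.884 1.882
v 3.345 0.068 3.499
v -3.277 -4.277 -0.113
v -3.493 -4.761 1.545
v -4.342 -3.606 -0.055
v -4.558 -4.09 1.602
v -2.362 -2.87 0.418
v -2.578 -3.354 2.075
v -3.427 -2.199 0.475
v -3.643 -2.683 2.133
v -1.544 1.947 2.878
v -1.688 2.267 3.761
v -2.591 3.653 2.091
v -2.734 3.972 2.974
v 0.254 3.008 2.786
v 0.111 3.327 3.669
v -0.792 4.713 1.999
v -0.936 5.033 2.882
v -1.558 0.038 0.063
v -0.799 0.239 -0.714
v -0.961 -1.639 0.214
v -0.202 -1.438 -0.563
v -0.12 -0.957 0.427
v -0.488 0.08 0.334
v -1.272 -1.48 -0.834
v -1.64 -0.443 -0.927
v -0.622 -0.7 -1.268
v 0.09 -0.376 -0.488
v -1.85 -1.024 -0.012
v -1.138 -0.7 0.768
v -3.023 3.882 -1.206
v -2.788 3.634 -0.63
v -4.322 3.79 0.062
v -4.557 4.038 -0.514
v -2.742 4.045 -0.62
v -4.276 4.202 0.072
v -2.803 4.394 -0.834
v -4.337 4.551 -0.142
v -2.948 4.547 -1.191
v -4.482 4.704 -0.499
v -3.122 4.446 -1.553
v -4.656 4.603 -0.861
v -3.258 4.13 -1.782
v -4.792 4.286 -1.09
v -3.304 3.718 -1.792
v -4.838 3.875 -1.1
v -3.243 3.369 -1.578
v -4.777 3.526 -0.886
v -3.098 3.216 -1.221
v -4.632 3.373 -0.529
v -2.924 3.317 -0.859
v -4.458 3.474 -0.167
f 2 4 1
f 5 2 1
f 1 4 3
f 3 5 1
f 2 8 4
f 6 2 5
f 6 8 2
f 4 8 3
f 7 5 3
f 3 8 7
f 7 6 5
f 8 6 7
f 10 12 9
f 13 10 9
f 9 12 11
f 11 13 9
f 10 16 12
f 14 10 13
f 14 16 10
f 12 16 11
f 15 13 11
f 11 16 15
f 15 14 13
f 16 14 15
f 18 20 17
f 21 18 17
f 17 20 19
f 19 21 17
f 18 24 20
f 22 18 21
f 22 24 18
f 20 24 19
f 23 21 19
f 19 24 23
f 23 22 21
f 24 22 23
f 25 36 30
f 25 30 26
f 25 26 32
f 25 32 35
f 25 35 36
f 26 30 34
f 30 36 29
f 36 35 27
f 35 32 31
f 32 26 33
f 28 34 29
f 28 29 27
f 28 27 31
f 28 31 33
f 28 33 34
f 29 34 30
f 27 29 36
f 31 27 35
f 33 31 32
f 34 33 26
f 38 37 41
f 38 41 39
f 39 41 42
f 39 42 40
f 41 37 43
f 41 43 42
f 42 43 44
f 42 44 40
f 43 37 45
f 43 45 44
f 44 45 46
f 44 46 40
f 45 37 47
f 45 47 46
f 46 47 48
f 46 48 40
f 47 37 49
f 47 49 48
f 48 49 50
f 48 50 40
f 49 37 51
f 49 51 50
f 50 51 52
f 50 52 40
f 51 37 53
f 51 53 52
f 52 53 54
f 52 54 40
f 53 37 55
f 53 55 54
f 54 55 56
f 54 56 40
f 55 37 57
f 55 57 56
f 56 57 58
f 56 58 40
f 57 37 38
f 57 38 58
f 58 38 39
f 58 39 40

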